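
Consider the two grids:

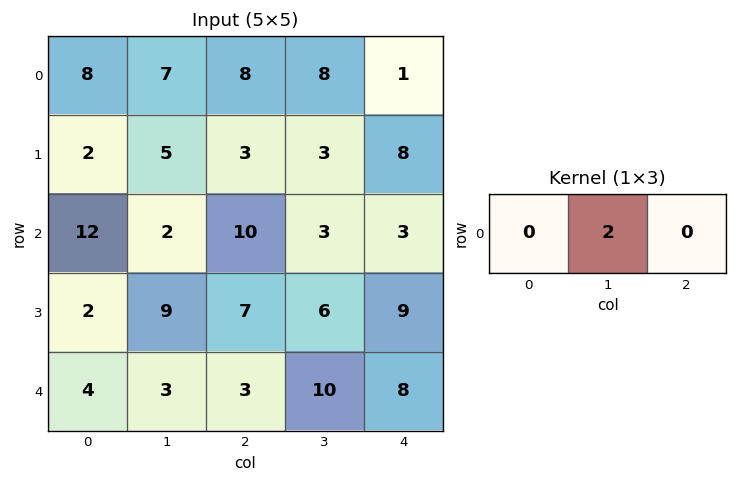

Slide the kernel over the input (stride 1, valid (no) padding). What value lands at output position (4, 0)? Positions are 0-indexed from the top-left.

6

The receptive field on the input at this output position is [4 3 3]. Elementwise product with the kernel and sum: 3·2.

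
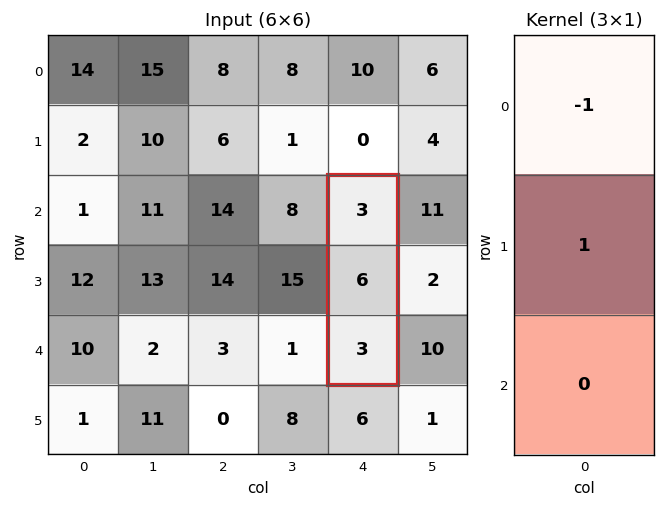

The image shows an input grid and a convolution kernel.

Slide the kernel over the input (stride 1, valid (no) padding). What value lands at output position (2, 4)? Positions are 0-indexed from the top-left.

3

The receptive field on the input at this output position is [3 / 6 / 3]. Elementwise product with the kernel and sum: 3·-1 + 6·1.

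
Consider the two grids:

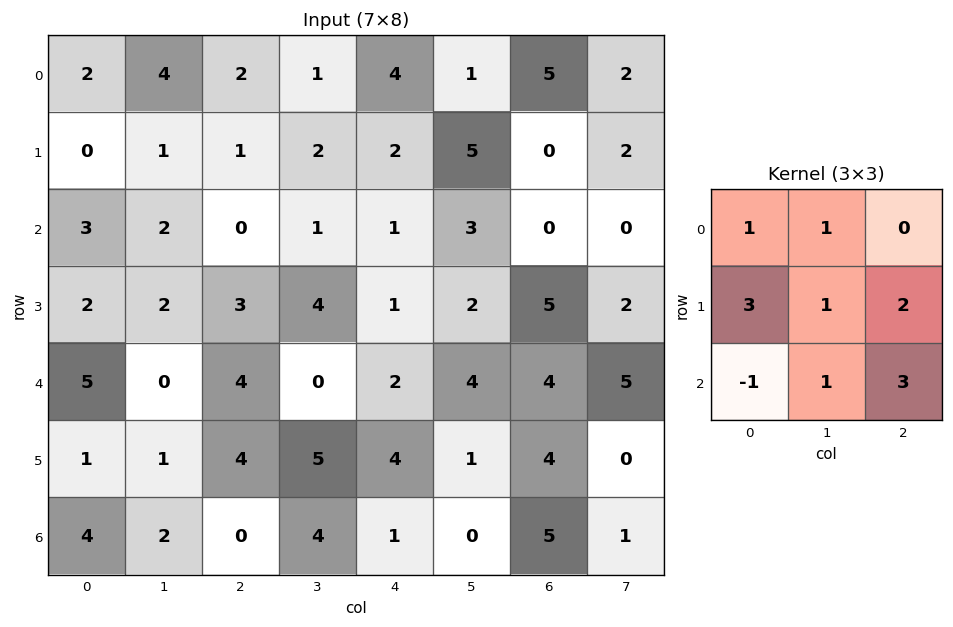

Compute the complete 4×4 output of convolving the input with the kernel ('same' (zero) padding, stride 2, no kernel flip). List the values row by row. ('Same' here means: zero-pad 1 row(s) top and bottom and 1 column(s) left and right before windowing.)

13 22 24 13
15 23 17 23
11 27 17 36
9 19 22 12

Output[0,0]: The receptive field on the zero-padded input at this output position is [0 0 0 / 0 2 4 / 0 0 1]. Elementwise product with the kernel and sum: 0·1 + 0·1 + 0·3 + 2·1 + 4·2 + 0·-1 + 0·1 + 1·3.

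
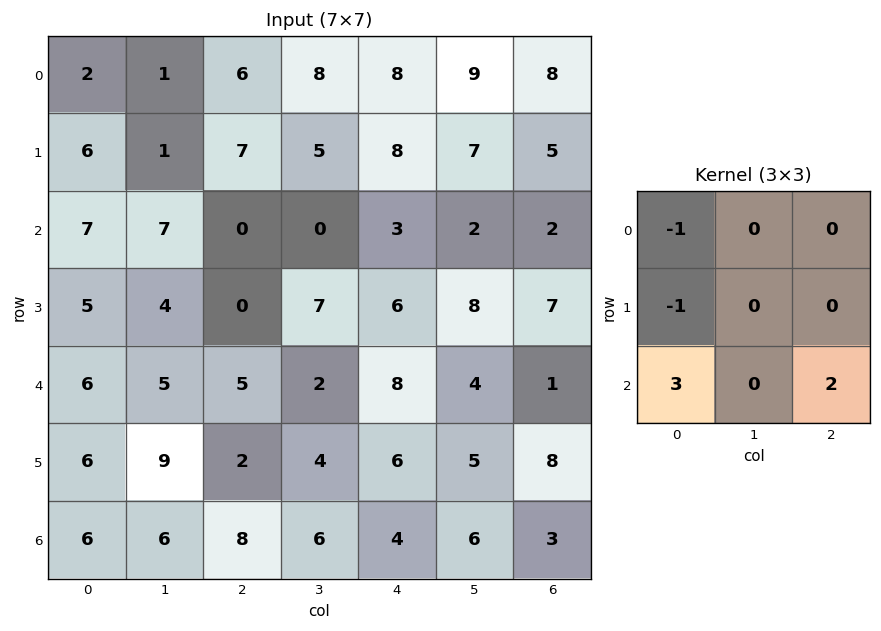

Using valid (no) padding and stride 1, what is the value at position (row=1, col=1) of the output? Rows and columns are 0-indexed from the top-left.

18

The receptive field on the input at this output position is [1 7 5 / 7 0 0 / 4 0 7]. Elementwise product with the kernel and sum: 1·-1 + 7·-1 + 4·3 + 7·2.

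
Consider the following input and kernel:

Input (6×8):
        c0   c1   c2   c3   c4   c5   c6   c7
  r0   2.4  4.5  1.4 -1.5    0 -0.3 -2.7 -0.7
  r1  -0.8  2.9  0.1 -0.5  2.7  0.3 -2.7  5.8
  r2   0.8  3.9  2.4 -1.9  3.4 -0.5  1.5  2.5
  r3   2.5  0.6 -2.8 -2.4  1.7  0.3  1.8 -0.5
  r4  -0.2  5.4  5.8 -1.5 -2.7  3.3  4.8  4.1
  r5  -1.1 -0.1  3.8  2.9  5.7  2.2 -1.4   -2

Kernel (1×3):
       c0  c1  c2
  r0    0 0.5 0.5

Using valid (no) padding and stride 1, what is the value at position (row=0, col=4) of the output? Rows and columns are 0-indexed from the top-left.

-1.5

The receptive field on the input at this output position is [0 -0.3 -2.7]. Elementwise product with the kernel and sum: -0.3·0.5 + -2.7·0.5.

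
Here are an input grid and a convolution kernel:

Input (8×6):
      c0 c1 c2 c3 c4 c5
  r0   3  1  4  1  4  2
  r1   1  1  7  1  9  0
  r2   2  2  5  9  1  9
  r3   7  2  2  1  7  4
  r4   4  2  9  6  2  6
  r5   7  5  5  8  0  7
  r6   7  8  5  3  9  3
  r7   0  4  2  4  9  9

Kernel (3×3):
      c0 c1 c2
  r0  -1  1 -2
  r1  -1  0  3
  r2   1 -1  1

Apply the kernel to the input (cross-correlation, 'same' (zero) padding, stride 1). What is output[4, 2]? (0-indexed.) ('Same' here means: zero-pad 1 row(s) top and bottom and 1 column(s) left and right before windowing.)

22

The receptive field on the zero-padded input at this output position is [2 2 1 / 2 9 6 / 5 5 8]. Elementwise product with the kernel and sum: 2·-1 + 2·1 + 1·-2 + 2·-1 + 6·3 + 5·1 + 5·-1 + 8·1.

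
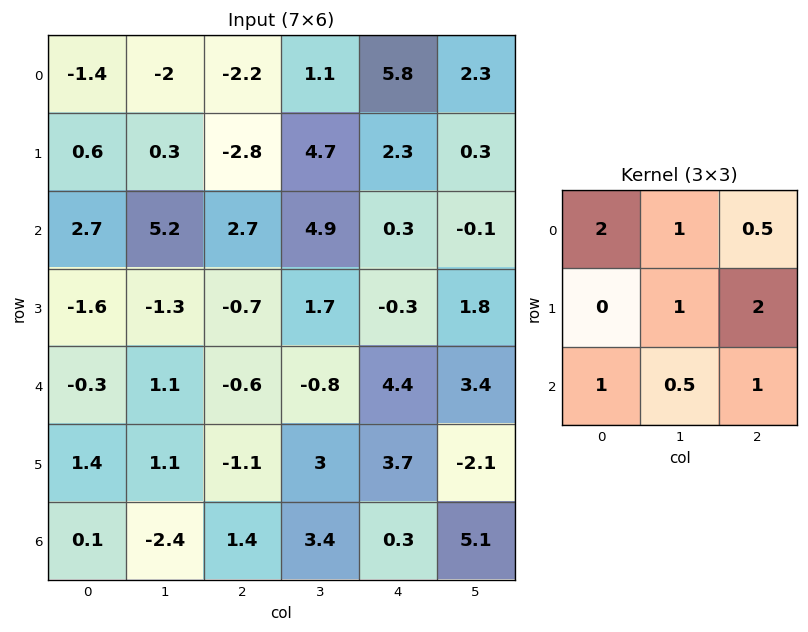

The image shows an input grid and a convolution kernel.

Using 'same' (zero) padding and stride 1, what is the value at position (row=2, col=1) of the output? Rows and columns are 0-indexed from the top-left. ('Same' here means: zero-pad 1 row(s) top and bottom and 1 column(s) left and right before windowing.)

7.75

The receptive field on the zero-padded input at this output position is [0.6 0.3 -2.8 / 2.7 5.2 2.7 / -1.6 -1.3 -0.7]. Elementwise product with the kernel and sum: 0.6·2 + 0.3·1 + -2.8·0.5 + 5.2·1 + 2.7·2 + -1.6·1 + -1.3·0.5 + -0.7·1.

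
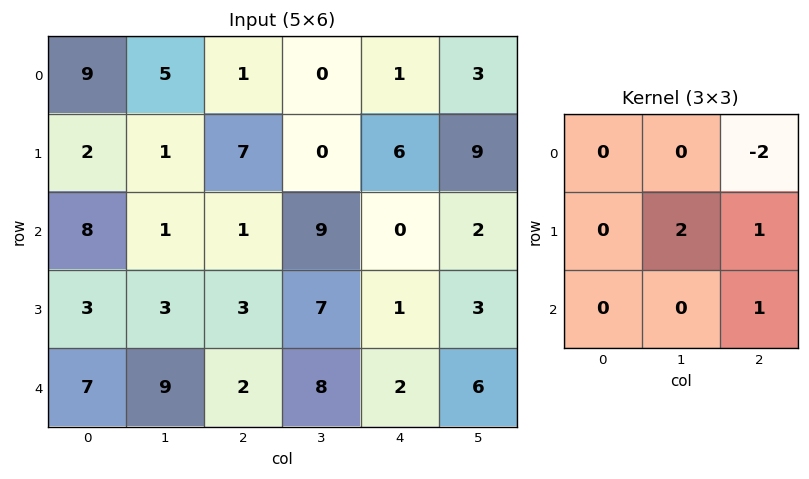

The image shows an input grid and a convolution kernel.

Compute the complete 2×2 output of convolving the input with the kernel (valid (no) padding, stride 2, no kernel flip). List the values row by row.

Output[0,0]: The receptive field on the input at this output position is [9 5 1 / 2 1 7 / 8 1 1]. Elementwise product with the kernel and sum: 1·-2 + 1·2 + 7·1 + 1·1.

8 4
9 17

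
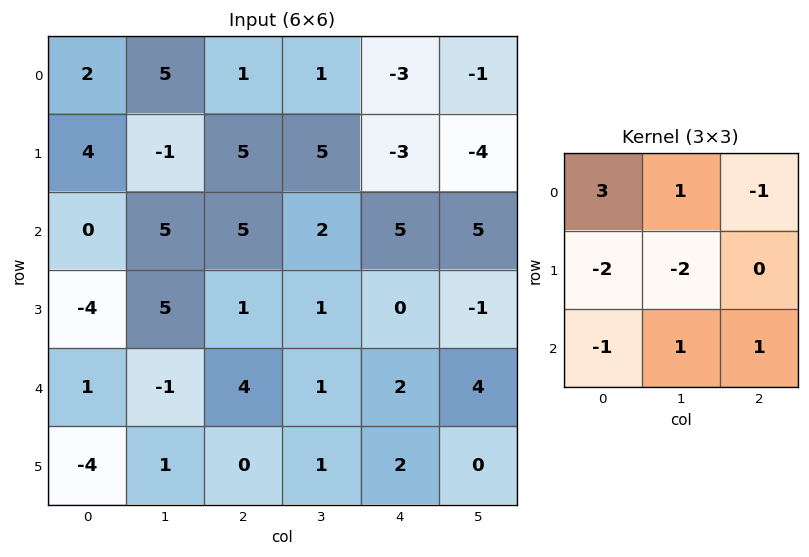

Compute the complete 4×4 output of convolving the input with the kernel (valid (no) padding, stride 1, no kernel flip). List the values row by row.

14 9 -11 5
6 -26 9 0
0 12 7 9
-3 9 -3 -1

Output[0,0]: The receptive field on the input at this output position is [2 5 1 / 4 -1 5 / 0 5 5]. Elementwise product with the kernel and sum: 2·3 + 5·1 + 1·-1 + 4·-2 + -1·-2 + 0·-1 + 5·1 + 5·1.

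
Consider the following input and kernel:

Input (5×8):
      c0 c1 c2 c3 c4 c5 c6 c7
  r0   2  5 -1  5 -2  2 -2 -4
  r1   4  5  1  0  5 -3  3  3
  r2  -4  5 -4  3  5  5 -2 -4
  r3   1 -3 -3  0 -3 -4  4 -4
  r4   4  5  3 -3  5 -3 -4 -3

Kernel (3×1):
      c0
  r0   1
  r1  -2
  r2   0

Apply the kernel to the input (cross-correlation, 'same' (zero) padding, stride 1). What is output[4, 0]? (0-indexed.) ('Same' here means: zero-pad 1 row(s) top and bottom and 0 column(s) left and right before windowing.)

The receptive field on the zero-padded input at this output position is [1 / 4 / 0]. Elementwise product with the kernel and sum: 1·1 + 4·-2.

-7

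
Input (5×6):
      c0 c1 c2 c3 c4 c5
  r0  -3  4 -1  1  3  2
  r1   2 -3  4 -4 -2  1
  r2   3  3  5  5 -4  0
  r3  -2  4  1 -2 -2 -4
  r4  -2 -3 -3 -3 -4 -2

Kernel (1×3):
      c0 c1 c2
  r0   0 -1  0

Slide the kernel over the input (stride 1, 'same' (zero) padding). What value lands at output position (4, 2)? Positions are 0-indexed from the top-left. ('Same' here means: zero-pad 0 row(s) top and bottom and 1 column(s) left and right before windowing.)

3

The receptive field on the zero-padded input at this output position is [-3 -3 -3]. Elementwise product with the kernel and sum: -3·-1.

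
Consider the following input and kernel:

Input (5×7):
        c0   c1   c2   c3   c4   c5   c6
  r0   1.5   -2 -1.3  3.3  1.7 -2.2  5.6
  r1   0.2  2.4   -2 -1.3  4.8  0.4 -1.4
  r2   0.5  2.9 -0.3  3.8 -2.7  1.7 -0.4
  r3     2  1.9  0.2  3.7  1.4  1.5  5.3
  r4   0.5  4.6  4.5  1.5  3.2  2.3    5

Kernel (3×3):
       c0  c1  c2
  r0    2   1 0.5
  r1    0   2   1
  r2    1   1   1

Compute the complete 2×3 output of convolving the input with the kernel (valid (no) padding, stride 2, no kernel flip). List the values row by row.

Output[0,0]: The receptive field on the input at this output position is [1.5 -2 -1.3 / 0.2 2.4 -2 / 0.5 2.9 -0.3]. Elementwise product with the kernel and sum: 1.5·2 + -2·1 + -1.3·0.5 + 2.4·2 + -2·1 + 0.5·1 + 2.9·1 + -0.3·1.

6.25 4.55 2
17.35 19.85 14.9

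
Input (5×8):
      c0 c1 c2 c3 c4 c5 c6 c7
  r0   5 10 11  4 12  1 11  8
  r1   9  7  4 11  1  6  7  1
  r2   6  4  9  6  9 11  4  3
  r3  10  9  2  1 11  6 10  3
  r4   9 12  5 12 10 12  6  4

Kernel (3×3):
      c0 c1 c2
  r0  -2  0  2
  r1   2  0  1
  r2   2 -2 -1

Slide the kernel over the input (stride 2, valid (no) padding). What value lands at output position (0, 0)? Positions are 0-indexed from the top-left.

29

The receptive field on the input at this output position is [5 10 11 / 9 7 4 / 6 4 9]. Elementwise product with the kernel and sum: 5·-2 + 11·2 + 9·2 + 4·1 + 6·2 + 4·-2 + 9·-1.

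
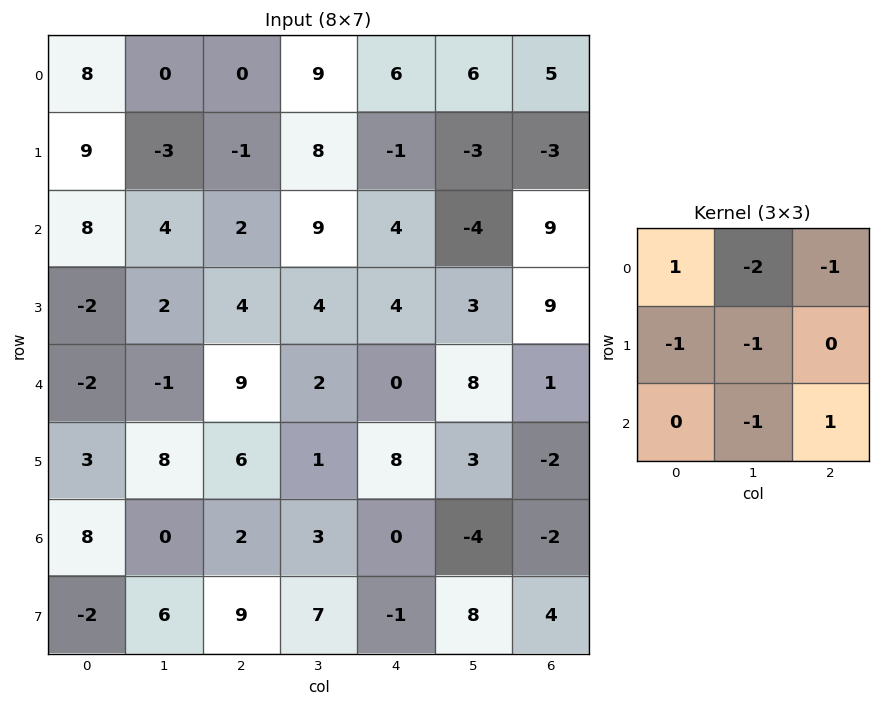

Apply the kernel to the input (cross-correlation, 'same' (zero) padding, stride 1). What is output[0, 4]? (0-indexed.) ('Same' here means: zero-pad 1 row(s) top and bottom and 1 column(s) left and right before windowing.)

-17

The receptive field on the zero-padded input at this output position is [0 0 0 / 9 6 6 / 8 -1 -3]. Elementwise product with the kernel and sum: 0·1 + 0·-2 + 0·-1 + 9·-1 + 6·-1 + -1·-1 + -3·1.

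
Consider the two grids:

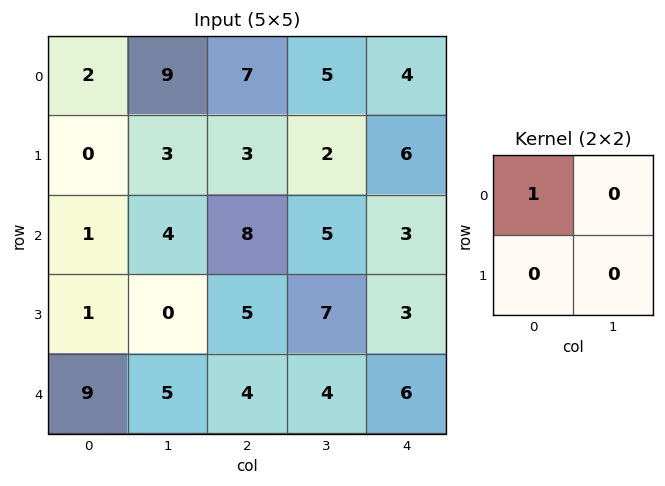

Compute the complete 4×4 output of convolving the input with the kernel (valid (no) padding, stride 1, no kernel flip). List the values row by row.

2 9 7 5
0 3 3 2
1 4 8 5
1 0 5 7

Output[0,0]: The receptive field on the input at this output position is [2 9 / 0 3]. Elementwise product with the kernel and sum: 2·1.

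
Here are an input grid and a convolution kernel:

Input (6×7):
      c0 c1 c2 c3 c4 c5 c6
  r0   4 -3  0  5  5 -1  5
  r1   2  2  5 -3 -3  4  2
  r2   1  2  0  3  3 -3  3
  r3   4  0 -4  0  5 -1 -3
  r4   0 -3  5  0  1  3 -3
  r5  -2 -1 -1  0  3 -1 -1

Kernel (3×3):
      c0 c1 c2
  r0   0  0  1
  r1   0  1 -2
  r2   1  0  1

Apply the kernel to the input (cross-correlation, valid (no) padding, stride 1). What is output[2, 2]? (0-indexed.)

The receptive field on the input at this output position is [0 3 3 / -4 0 5 / 5 0 1]. Elementwise product with the kernel and sum: 3·1 + 0·1 + 5·-2 + 5·1 + 1·1.

-1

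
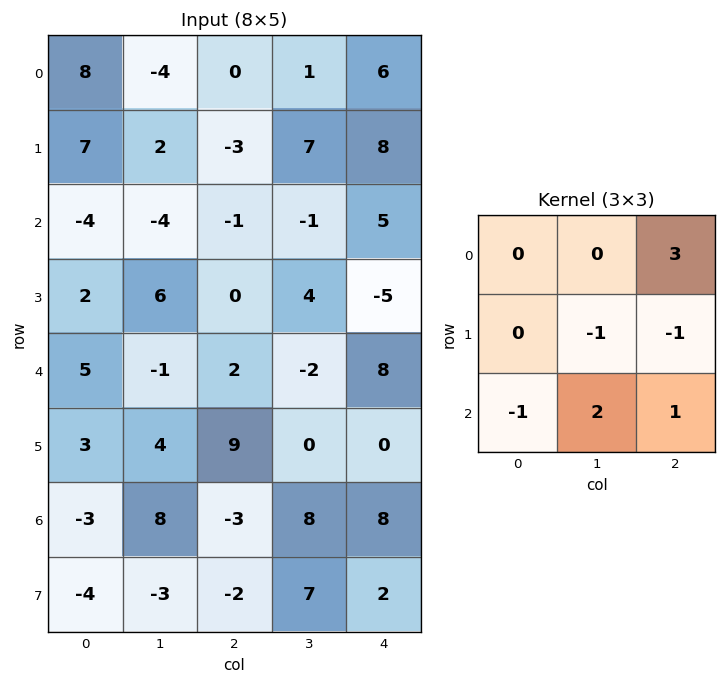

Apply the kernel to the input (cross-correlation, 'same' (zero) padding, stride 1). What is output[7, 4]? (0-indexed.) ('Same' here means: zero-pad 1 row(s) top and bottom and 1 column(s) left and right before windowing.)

-2

The receptive field on the zero-padded input at this output position is [8 8 0 / 7 2 0 / 0 0 0]. Elementwise product with the kernel and sum: 0·3 + 2·-1 + 0·-1 + 0·-1 + 0·2 + 0·1.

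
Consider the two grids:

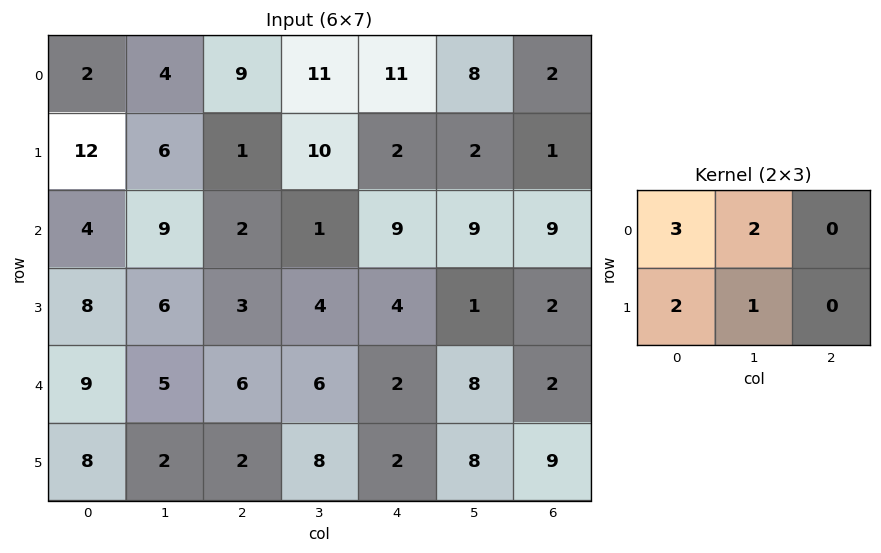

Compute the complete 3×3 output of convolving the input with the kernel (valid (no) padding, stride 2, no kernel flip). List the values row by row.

44 61 55
52 18 54
55 42 34

Output[0,0]: The receptive field on the input at this output position is [2 4 9 / 12 6 1]. Elementwise product with the kernel and sum: 2·3 + 4·2 + 12·2 + 6·1.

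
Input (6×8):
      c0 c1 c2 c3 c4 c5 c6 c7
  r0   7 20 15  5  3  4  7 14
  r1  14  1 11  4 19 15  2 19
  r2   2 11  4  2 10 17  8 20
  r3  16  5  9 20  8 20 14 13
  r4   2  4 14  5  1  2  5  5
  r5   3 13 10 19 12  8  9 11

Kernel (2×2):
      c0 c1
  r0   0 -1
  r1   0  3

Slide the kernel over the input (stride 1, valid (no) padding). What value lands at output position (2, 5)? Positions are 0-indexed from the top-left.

The receptive field on the input at this output position is [17 8 / 20 14]. Elementwise product with the kernel and sum: 8·-1 + 14·3.

34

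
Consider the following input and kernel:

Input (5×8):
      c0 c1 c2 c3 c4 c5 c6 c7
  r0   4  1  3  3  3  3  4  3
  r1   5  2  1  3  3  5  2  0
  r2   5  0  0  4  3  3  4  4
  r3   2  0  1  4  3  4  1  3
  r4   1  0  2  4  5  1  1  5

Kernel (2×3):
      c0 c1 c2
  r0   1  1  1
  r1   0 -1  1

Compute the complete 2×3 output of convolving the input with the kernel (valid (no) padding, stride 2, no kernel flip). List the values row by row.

7 9 7
6 6 7

Output[0,0]: The receptive field on the input at this output position is [4 1 3 / 5 2 1]. Elementwise product with the kernel and sum: 4·1 + 1·1 + 3·1 + 2·-1 + 1·1.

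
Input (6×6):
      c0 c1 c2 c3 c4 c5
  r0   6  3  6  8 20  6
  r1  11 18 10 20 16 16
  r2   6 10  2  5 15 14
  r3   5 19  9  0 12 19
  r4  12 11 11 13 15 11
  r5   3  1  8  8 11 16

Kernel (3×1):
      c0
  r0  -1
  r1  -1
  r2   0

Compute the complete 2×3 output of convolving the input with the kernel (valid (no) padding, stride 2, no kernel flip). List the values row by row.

-17 -16 -36
-11 -11 -27

Output[0,0]: The receptive field on the input at this output position is [6 / 11 / 6]. Elementwise product with the kernel and sum: 6·-1 + 11·-1.
Output[0,1]: The receptive field on the input at this output position is [6 / 10 / 2]. Elementwise product with the kernel and sum: 6·-1 + 10·-1.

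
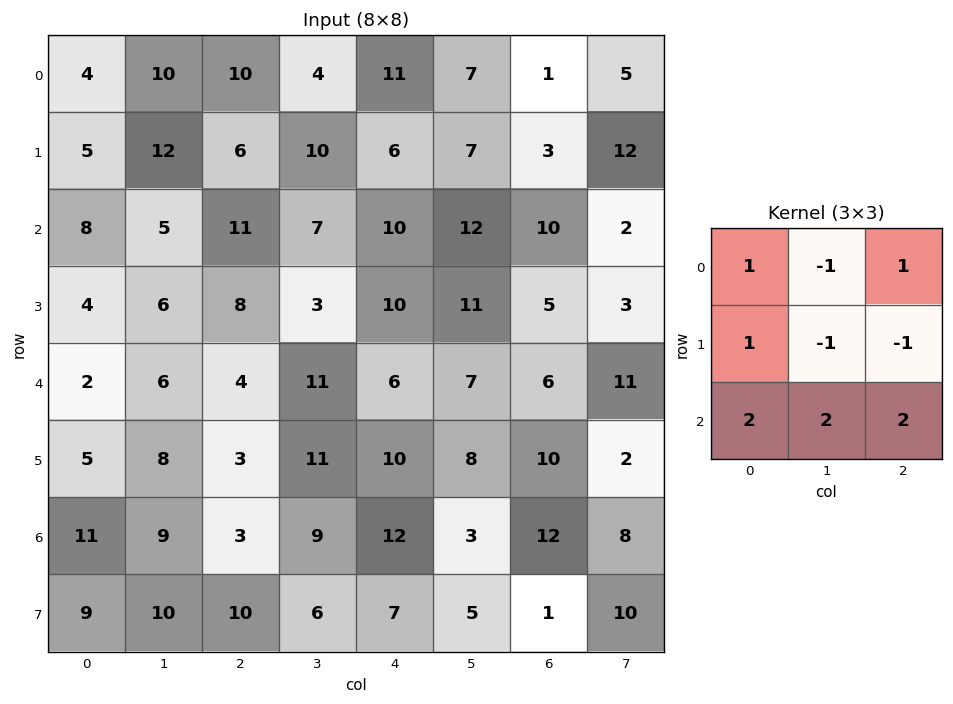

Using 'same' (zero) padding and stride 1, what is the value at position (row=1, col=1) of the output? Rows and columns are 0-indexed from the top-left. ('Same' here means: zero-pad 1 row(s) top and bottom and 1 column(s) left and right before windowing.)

39

The receptive field on the zero-padded input at this output position is [4 10 10 / 5 12 6 / 8 5 11]. Elementwise product with the kernel and sum: 4·1 + 10·-1 + 10·1 + 5·1 + 12·-1 + 6·-1 + 8·2 + 5·2 + 11·2.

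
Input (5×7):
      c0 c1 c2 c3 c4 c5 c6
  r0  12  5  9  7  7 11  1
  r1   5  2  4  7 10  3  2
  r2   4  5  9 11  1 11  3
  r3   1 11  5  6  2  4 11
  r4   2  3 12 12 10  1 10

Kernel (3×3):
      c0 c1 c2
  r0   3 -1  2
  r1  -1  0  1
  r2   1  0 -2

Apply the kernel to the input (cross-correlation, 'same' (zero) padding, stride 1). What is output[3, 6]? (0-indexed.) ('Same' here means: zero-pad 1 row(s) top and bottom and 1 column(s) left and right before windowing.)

27

The receptive field on the zero-padded input at this output position is [11 3 0 / 4 11 0 / 1 10 0]. Elementwise product with the kernel and sum: 11·3 + 3·-1 + 0·2 + 4·-1 + 0·1 + 1·1 + 0·-2.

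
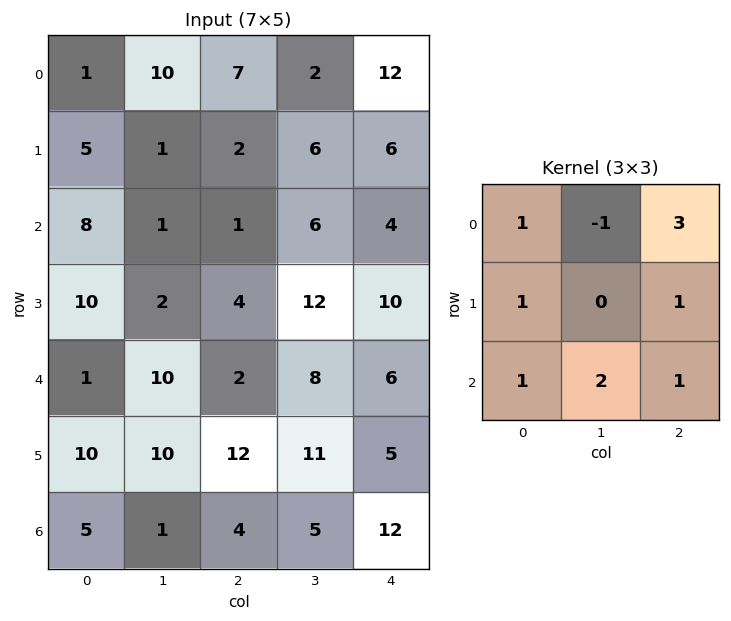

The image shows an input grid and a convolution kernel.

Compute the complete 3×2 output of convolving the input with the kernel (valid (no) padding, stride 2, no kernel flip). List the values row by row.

Output[0,0]: The receptive field on the input at this output position is [1 10 7 / 5 1 2 / 8 1 1]. Elementwise product with the kernel and sum: 1·1 + 10·-1 + 7·3 + 5·1 + 2·1 + 8·1 + 1·2 + 1·1.

30 66
47 45
30 55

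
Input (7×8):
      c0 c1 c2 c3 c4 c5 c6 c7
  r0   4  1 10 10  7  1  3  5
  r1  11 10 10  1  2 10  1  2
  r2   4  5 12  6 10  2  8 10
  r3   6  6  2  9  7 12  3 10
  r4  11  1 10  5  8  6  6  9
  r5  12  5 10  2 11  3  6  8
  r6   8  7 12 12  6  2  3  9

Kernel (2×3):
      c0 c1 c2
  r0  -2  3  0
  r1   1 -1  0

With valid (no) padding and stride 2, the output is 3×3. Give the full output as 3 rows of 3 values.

Output[0,0]: The receptive field on the input at this output position is [4 1 10 / 11 10 10]. Elementwise product with the kernel and sum: 4·-2 + 1·3 + 11·1 + 10·-1.
Output[0,1]: The receptive field on the input at this output position is [10 10 7 / 10 1 2]. Elementwise product with the kernel and sum: 10·-2 + 10·3 + 10·1 + 1·-1.

-4 19 -19
7 -13 -19
-12 3 10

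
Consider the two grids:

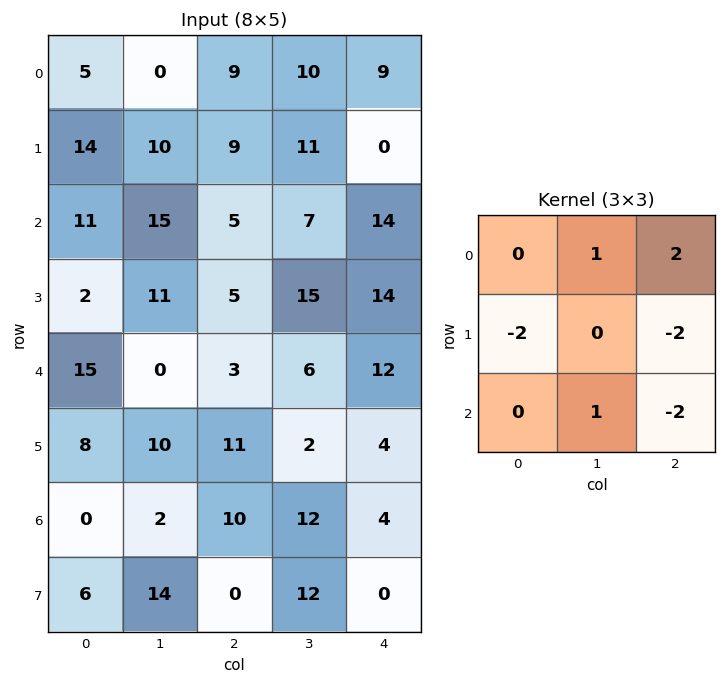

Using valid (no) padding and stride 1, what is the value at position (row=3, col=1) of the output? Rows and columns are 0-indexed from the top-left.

30

The receptive field on the input at this output position is [11 5 15 / 0 3 6 / 10 11 2]. Elementwise product with the kernel and sum: 5·1 + 15·2 + 0·-2 + 6·-2 + 11·1 + 2·-2.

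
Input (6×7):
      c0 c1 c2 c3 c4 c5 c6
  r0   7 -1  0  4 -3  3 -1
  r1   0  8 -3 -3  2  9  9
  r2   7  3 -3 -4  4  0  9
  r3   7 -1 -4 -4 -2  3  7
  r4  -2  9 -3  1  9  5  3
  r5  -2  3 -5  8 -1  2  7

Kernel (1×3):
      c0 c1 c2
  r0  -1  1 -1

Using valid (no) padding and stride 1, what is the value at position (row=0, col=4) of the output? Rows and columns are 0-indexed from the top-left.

The receptive field on the input at this output position is [-3 3 -1]. Elementwise product with the kernel and sum: -3·-1 + 3·1 + -1·-1.

7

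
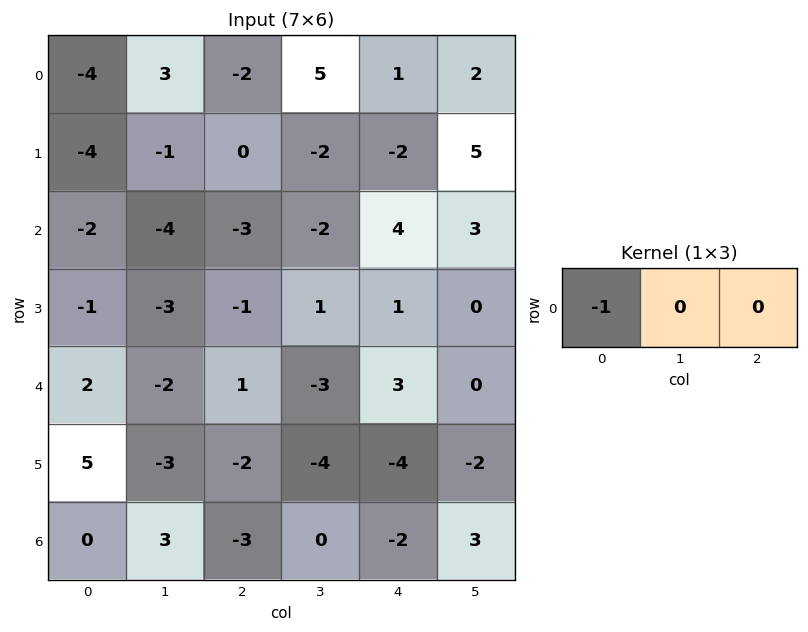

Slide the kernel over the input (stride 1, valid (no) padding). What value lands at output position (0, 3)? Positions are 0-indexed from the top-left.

The receptive field on the input at this output position is [5 1 2]. Elementwise product with the kernel and sum: 5·-1.

-5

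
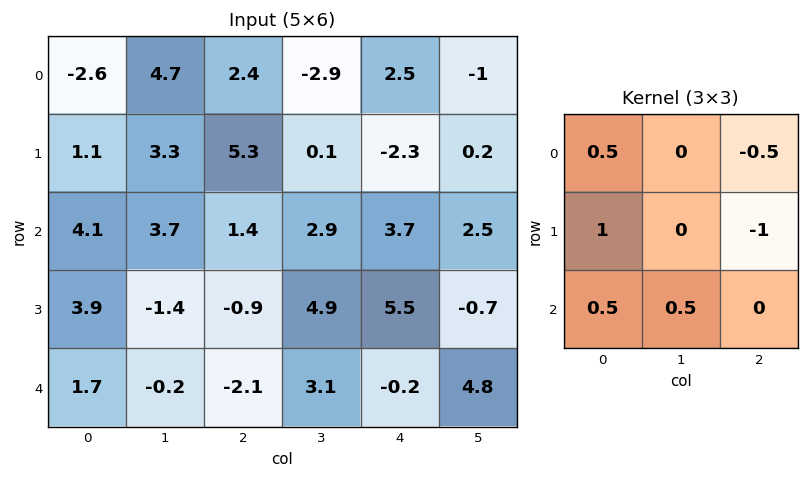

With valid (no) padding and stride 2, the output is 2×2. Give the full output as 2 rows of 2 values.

Output[0,0]: The receptive field on the input at this output position is [-2.6 4.7 2.4 / 1.1 3.3 5.3 / 4.1 3.7 1.4]. Elementwise product with the kernel and sum: -2.6·0.5 + 2.4·-0.5 + 1.1·1 + 5.3·-1 + 4.1·0.5 + 3.7·0.5.

-2.8 9.7
6.9 -7.05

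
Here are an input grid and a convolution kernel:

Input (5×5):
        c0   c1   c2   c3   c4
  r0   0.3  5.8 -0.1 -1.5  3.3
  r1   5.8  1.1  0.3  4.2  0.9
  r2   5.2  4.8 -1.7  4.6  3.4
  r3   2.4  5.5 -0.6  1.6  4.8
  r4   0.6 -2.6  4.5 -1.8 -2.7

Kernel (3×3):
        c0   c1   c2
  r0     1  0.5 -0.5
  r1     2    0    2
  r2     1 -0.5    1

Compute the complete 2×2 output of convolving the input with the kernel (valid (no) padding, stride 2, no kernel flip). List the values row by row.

16.55 -0.7
18.45 10

Output[0,0]: The receptive field on the input at this output position is [0.3 5.8 -0.1 / 5.8 1.1 0.3 / 5.2 4.8 -1.7]. Elementwise product with the kernel and sum: 0.3·1 + 5.8·0.5 + -0.1·-0.5 + 5.8·2 + 0.3·2 + 5.2·1 + 4.8·-0.5 + -1.7·1.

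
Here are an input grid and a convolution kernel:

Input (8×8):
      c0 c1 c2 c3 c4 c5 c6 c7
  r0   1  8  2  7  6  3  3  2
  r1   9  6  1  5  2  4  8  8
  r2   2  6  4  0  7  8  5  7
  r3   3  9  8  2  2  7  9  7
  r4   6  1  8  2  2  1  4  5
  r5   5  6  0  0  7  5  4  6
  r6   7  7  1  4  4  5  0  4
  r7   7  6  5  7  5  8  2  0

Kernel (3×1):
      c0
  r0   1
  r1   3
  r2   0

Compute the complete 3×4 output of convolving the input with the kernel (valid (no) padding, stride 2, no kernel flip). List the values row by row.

28 5 12 27
11 28 13 32
21 8 23 16

Output[0,0]: The receptive field on the input at this output position is [1 / 9 / 2]. Elementwise product with the kernel and sum: 1·1 + 9·3.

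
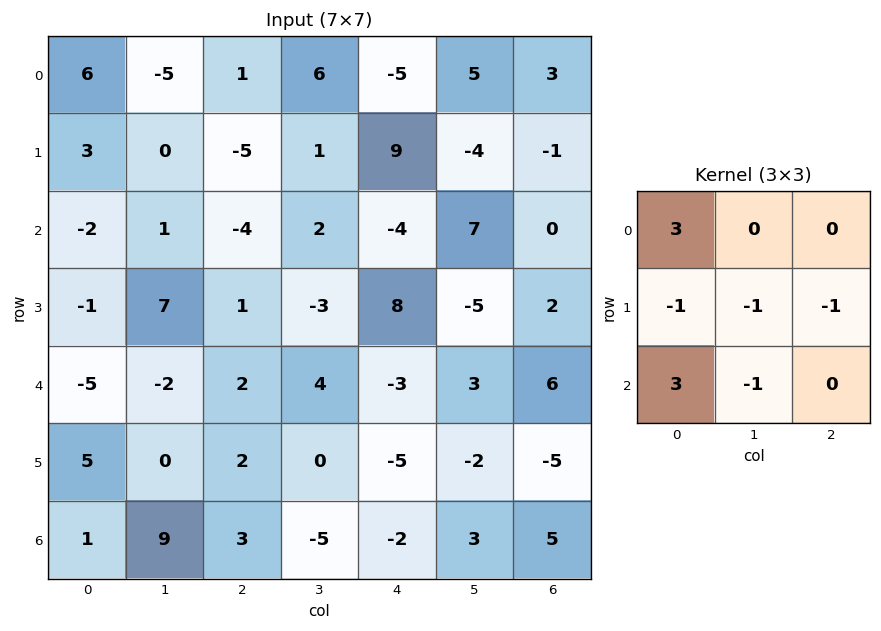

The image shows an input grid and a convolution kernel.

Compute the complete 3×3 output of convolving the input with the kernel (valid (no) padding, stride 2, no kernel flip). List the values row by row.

13 -16 -38
-26 -16 -29
-28 23 -6

Output[0,0]: The receptive field on the input at this output position is [6 -5 1 / 3 0 -5 / -2 1 -4]. Elementwise product with the kernel and sum: 6·3 + 3·-1 + 0·-1 + -5·-1 + -2·3 + 1·-1.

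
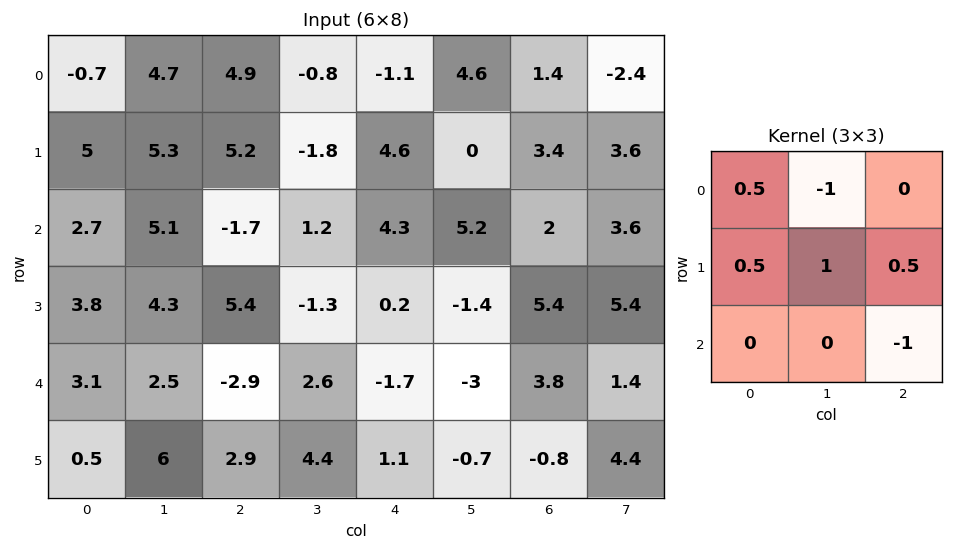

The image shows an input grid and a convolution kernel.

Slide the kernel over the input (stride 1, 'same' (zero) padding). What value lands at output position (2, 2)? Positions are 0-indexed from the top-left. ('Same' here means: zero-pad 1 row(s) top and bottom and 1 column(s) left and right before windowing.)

The receptive field on the zero-padded input at this output position is [5.3 5.2 -1.8 / 5.1 -1.7 1.2 / 4.3 5.4 -1.3]. Elementwise product with the kernel and sum: 5.3·0.5 + 5.2·-1 + 5.1·0.5 + -1.7·1 + 1.2·0.5 + -1.3·-1.

0.2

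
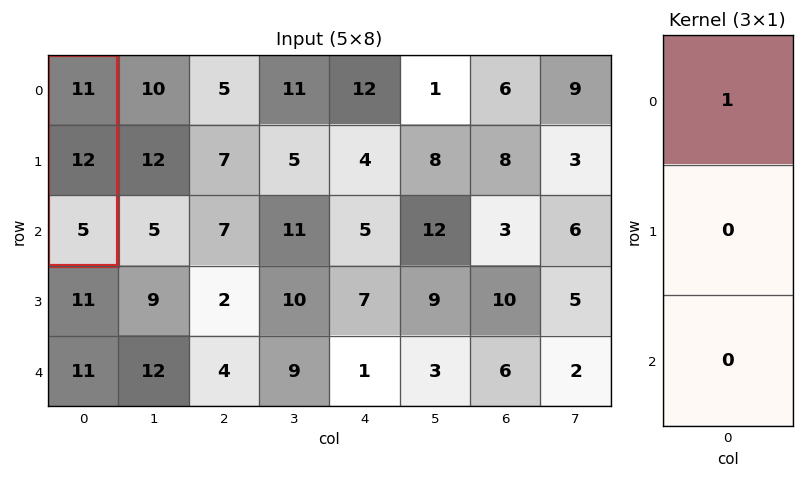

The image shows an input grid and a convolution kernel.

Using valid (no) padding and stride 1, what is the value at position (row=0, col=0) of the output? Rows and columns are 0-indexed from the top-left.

11

The receptive field on the input at this output position is [11 / 12 / 5]. Elementwise product with the kernel and sum: 11·1.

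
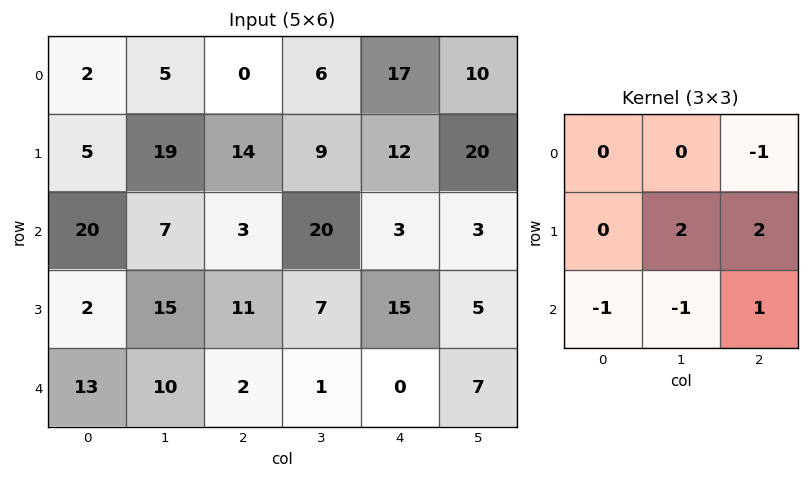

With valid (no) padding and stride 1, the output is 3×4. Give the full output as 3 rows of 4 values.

Output[0,0]: The receptive field on the input at this output position is [2 5 0 / 5 19 14 / 20 7 3]. Elementwise product with the kernel and sum: 0·-1 + 19·2 + 14·2 + 20·-1 + 7·-1 + 3·1.
Output[0,1]: The receptive field on the input at this output position is [5 0 6 / 19 14 9 / 7 3 20]. Elementwise product with the kernel and sum: 6·-1 + 14·2 + 9·2 + 7·-1 + 3·-1 + 20·1.

42 50 5 34
0 18 31 -25
28 5 38 43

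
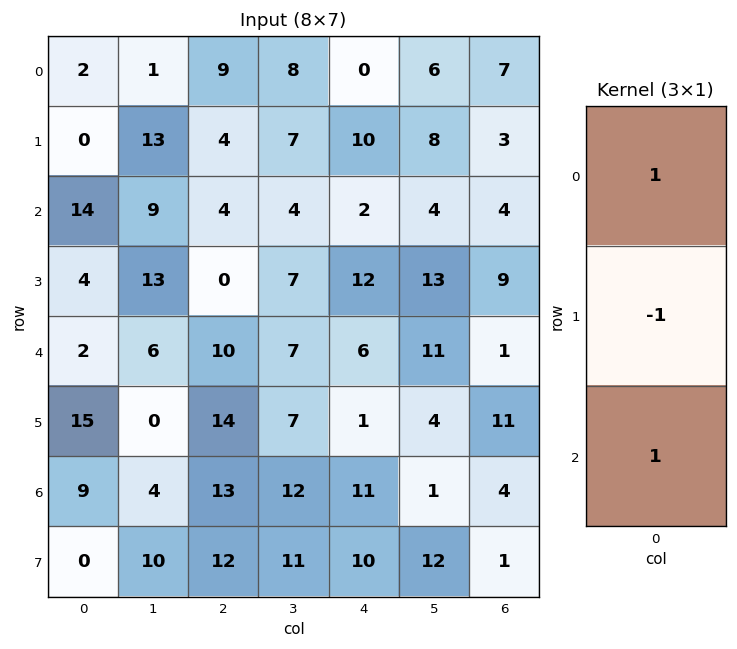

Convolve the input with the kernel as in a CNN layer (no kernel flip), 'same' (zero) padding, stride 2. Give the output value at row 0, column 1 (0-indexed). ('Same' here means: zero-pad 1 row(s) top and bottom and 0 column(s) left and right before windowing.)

-5

The receptive field on the zero-padded input at this output position is [0 / 9 / 4]. Elementwise product with the kernel and sum: 0·1 + 9·-1 + 4·1.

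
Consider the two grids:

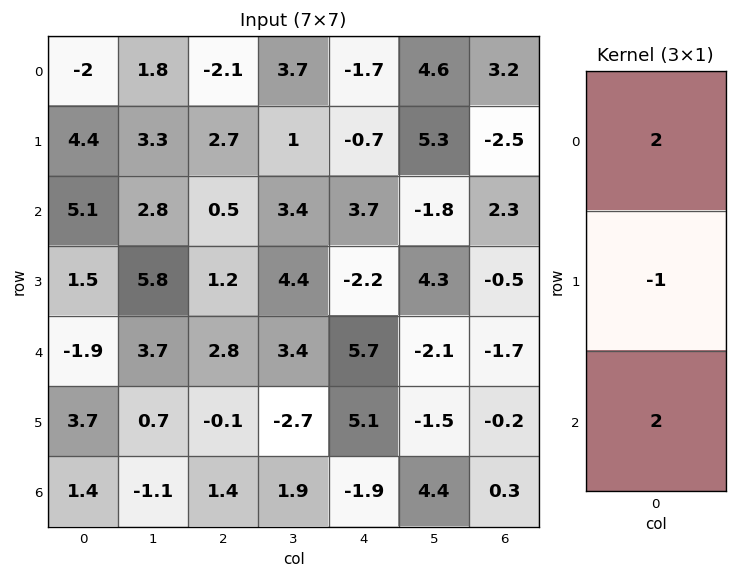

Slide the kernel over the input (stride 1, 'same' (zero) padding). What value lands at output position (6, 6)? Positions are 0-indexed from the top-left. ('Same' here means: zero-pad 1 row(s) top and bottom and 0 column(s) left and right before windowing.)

The receptive field on the zero-padded input at this output position is [-0.2 / 0.3 / 0]. Elementwise product with the kernel and sum: -0.2·2 + 0.3·-1 + 0·2.

-0.7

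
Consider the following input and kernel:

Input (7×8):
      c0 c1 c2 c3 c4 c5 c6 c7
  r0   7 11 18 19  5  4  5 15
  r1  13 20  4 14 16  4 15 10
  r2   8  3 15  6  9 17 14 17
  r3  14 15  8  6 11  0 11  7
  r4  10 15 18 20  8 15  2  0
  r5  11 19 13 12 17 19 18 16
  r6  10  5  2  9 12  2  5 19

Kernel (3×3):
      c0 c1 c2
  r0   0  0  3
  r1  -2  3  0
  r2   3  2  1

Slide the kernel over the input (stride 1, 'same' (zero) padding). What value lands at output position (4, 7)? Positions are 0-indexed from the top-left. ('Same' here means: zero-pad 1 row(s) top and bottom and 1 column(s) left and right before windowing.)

The receptive field on the zero-padded input at this output position is [11 7 0 / 2 0 0 / 18 16 0]. Elementwise product with the kernel and sum: 0·3 + 2·-2 + 0·3 + 18·3 + 16·2 + 0·1.

82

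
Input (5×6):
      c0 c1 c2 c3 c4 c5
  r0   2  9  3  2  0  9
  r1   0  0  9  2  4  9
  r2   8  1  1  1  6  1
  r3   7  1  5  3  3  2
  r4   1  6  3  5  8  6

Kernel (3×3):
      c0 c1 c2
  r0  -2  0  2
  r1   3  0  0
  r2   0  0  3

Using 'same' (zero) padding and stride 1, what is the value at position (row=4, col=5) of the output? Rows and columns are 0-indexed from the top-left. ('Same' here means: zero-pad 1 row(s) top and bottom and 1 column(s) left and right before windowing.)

18

The receptive field on the zero-padded input at this output position is [3 2 0 / 8 6 0 / 0 0 0]. Elementwise product with the kernel and sum: 3·-2 + 0·2 + 8·3 + 0·3.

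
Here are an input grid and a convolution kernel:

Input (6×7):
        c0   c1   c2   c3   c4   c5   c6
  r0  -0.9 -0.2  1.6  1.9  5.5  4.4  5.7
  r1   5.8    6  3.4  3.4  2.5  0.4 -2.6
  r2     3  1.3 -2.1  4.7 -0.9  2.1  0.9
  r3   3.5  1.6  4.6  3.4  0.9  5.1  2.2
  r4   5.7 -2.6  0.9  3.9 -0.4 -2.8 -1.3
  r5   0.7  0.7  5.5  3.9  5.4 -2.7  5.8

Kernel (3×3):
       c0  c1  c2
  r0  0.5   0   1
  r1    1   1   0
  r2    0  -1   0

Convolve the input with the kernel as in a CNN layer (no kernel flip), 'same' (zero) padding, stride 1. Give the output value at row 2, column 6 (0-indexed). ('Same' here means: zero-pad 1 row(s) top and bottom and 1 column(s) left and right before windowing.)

1

The receptive field on the zero-padded input at this output position is [0.4 -2.6 0 / 2.1 0.9 0 / 5.1 2.2 0]. Elementwise product with the kernel and sum: 0.4·0.5 + 0·1 + 2.1·1 + 0.9·1 + 2.2·-1.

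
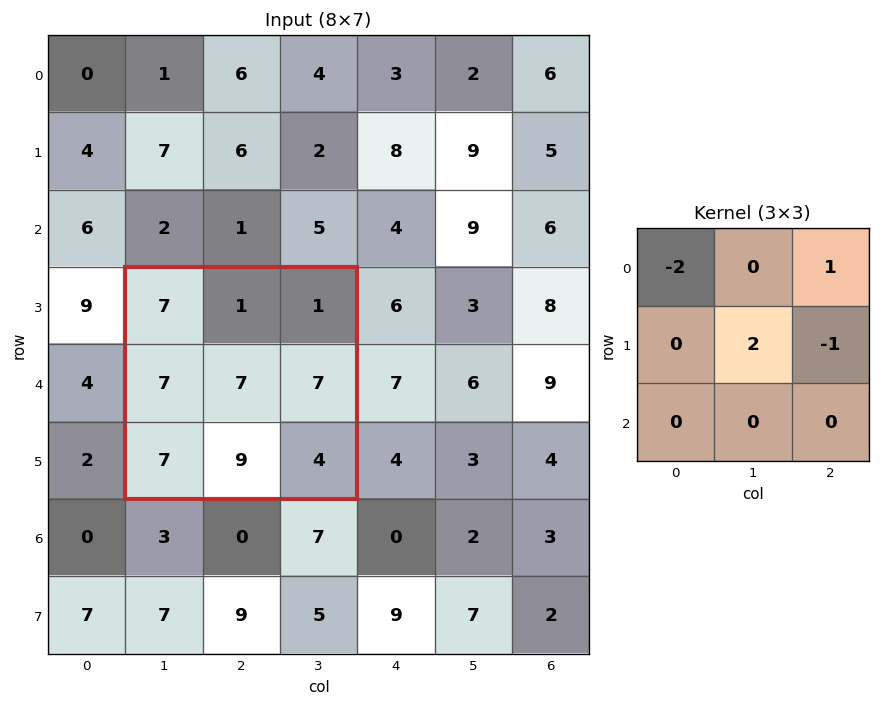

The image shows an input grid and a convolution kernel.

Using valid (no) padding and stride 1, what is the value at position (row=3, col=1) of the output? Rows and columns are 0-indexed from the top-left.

-6

The receptive field on the input at this output position is [7 1 1 / 7 7 7 / 7 9 4]. Elementwise product with the kernel and sum: 7·-2 + 1·1 + 7·2 + 7·-1.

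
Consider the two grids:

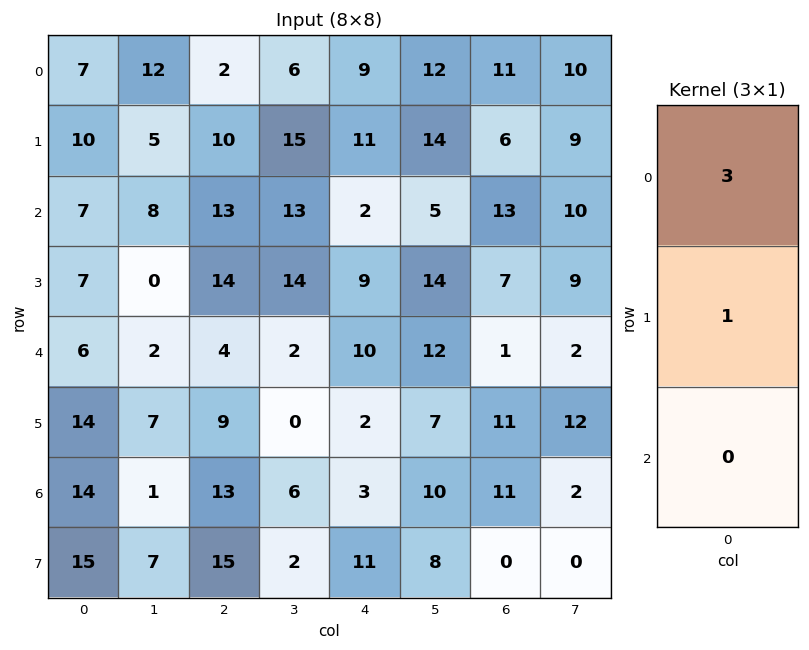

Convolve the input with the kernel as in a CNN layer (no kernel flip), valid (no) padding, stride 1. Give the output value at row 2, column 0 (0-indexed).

The receptive field on the input at this output position is [7 / 7 / 6]. Elementwise product with the kernel and sum: 7·3 + 7·1.

28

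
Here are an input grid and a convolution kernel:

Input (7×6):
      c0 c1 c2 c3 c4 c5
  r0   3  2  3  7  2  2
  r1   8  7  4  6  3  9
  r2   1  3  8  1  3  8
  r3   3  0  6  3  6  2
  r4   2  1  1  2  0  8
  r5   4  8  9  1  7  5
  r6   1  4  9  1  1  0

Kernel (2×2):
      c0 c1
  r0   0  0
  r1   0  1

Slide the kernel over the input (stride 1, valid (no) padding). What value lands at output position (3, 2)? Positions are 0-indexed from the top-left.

The receptive field on the input at this output position is [6 3 / 1 2]. Elementwise product with the kernel and sum: 2·1.

2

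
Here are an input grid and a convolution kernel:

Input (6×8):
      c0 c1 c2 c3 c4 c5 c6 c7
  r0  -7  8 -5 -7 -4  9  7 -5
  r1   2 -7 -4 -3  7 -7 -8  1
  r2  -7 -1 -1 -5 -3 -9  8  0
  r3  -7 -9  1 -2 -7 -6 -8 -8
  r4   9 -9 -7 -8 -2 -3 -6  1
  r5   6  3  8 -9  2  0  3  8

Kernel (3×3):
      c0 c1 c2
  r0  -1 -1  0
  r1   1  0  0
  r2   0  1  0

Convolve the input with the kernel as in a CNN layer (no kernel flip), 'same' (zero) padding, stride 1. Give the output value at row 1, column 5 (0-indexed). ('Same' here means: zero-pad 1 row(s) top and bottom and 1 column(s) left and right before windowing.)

The receptive field on the zero-padded input at this output position is [-4 9 7 / 7 -7 -8 / -3 -9 8]. Elementwise product with the kernel and sum: -4·-1 + 9·-1 + 7·1 + -9·1.

-7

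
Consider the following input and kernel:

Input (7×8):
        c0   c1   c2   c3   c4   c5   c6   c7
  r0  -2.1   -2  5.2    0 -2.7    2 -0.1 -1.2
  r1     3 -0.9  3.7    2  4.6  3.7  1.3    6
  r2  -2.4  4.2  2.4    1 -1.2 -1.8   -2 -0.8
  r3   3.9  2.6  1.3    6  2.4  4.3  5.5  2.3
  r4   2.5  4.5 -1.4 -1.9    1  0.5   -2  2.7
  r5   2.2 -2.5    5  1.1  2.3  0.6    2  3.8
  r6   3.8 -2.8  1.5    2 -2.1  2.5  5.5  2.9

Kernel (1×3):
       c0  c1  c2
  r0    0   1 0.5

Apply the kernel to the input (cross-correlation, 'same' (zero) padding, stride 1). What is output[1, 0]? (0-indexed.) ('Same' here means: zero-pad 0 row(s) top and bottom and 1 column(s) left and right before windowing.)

2.55

The receptive field on the zero-padded input at this output position is [0 3 -0.9]. Elementwise product with the kernel and sum: 3·1 + -0.9·0.5.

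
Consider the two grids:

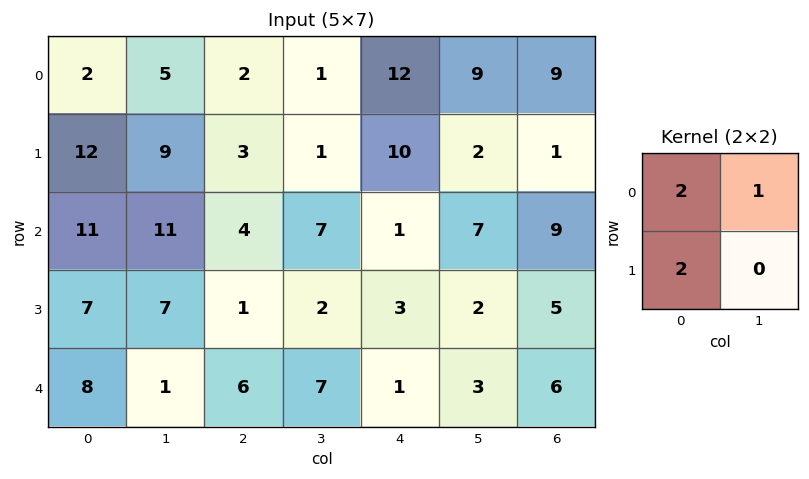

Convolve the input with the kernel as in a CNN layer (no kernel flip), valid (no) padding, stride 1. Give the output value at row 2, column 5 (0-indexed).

27

The receptive field on the input at this output position is [7 9 / 2 5]. Elementwise product with the kernel and sum: 7·2 + 9·1 + 2·2.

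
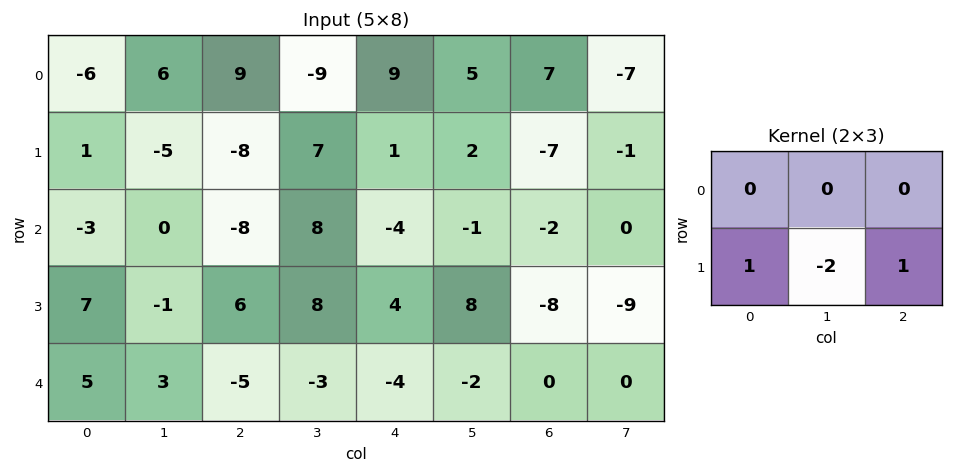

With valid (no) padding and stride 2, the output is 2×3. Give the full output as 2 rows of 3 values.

3 -21 -10
15 -6 -20

Output[0,0]: The receptive field on the input at this output position is [-6 6 9 / 1 -5 -8]. Elementwise product with the kernel and sum: 1·1 + -5·-2 + -8·1.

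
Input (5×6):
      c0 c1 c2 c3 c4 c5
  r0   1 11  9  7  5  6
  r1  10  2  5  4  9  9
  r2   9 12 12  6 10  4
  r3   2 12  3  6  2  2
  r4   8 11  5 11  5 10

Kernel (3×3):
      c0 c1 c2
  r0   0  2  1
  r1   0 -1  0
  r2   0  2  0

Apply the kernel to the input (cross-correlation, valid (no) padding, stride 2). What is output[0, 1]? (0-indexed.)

The receptive field on the input at this output position is [9 7 5 / 5 4 9 / 12 6 10]. Elementwise product with the kernel and sum: 7·2 + 5·1 + 4·-1 + 6·2.

27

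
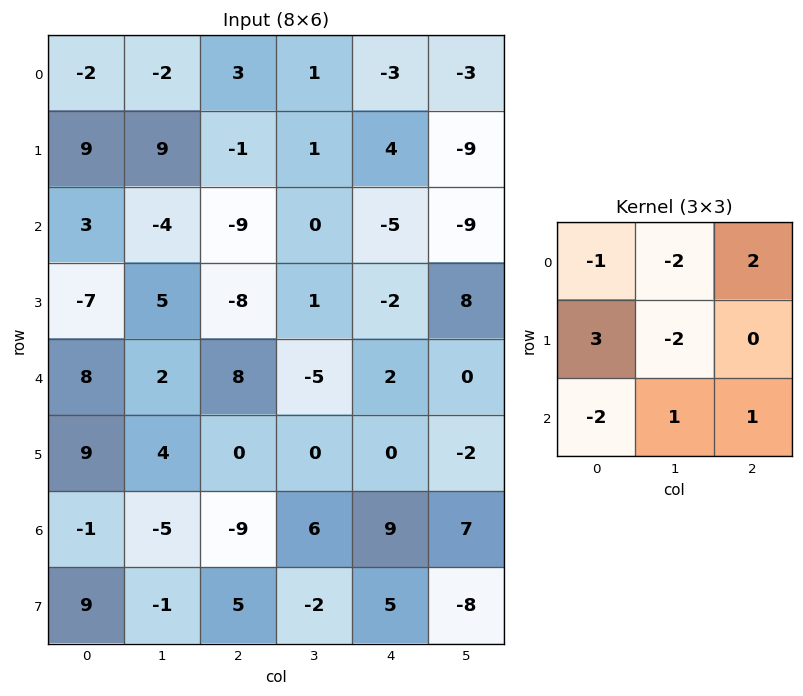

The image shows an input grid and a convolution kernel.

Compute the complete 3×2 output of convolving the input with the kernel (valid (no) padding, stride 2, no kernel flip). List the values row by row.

Output[0,0]: The receptive field on the input at this output position is [-2 -2 3 / 9 9 -1 / 3 -4 -9]. Elementwise product with the kernel and sum: -2·-1 + -2·-2 + 3·2 + 9·3 + 9·-2 + 3·-2 + -4·1 + -9·1.
Output[0,1]: The receptive field on the input at this output position is [3 1 -3 / -1 1 4 / -9 0 -5]. Elementwise product with the kernel and sum: 3·-1 + 1·-2 + -3·2 + -1·3 + 1·-2 + -9·-2 + 0·1 + -5·1.

2 -3
-50 -46
11 39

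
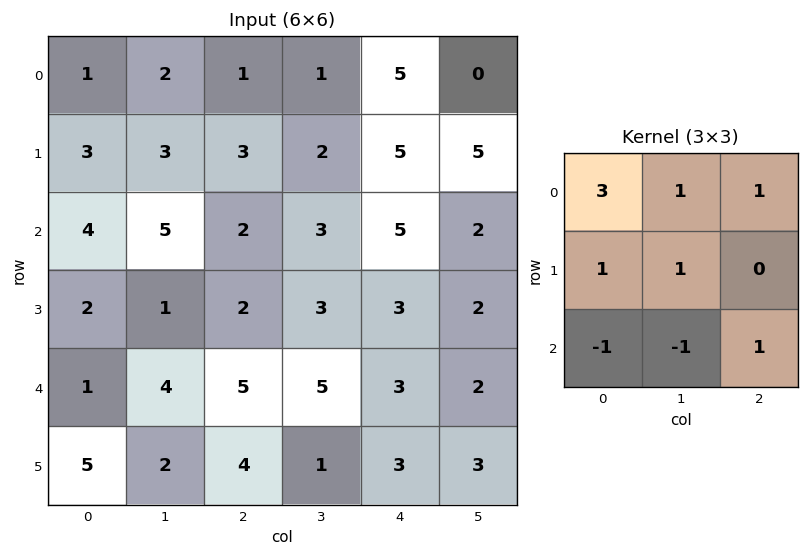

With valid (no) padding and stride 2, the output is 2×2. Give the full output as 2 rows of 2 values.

Output[0,0]: The receptive field on the input at this output position is [1 2 1 / 3 3 3 / 4 5 2]. Elementwise product with the kernel and sum: 1·3 + 2·1 + 1·1 + 3·1 + 3·1 + 4·-1 + 5·-1 + 2·1.
Output[0,1]: The receptive field on the input at this output position is [1 1 5 / 3 2 5 / 2 3 5]. Elementwise product with the kernel and sum: 1·3 + 1·1 + 5·1 + 3·1 + 2·1 + 2·-1 + 3·-1 + 5·1.

5 14
22 12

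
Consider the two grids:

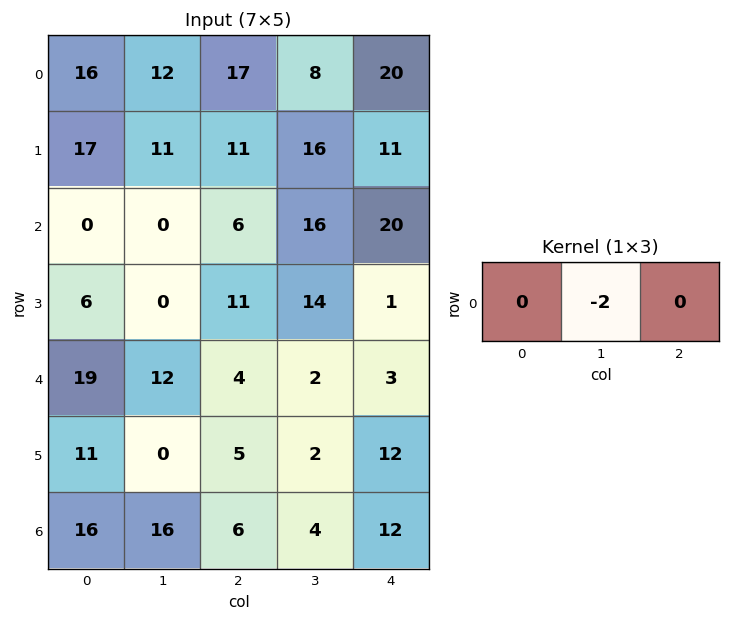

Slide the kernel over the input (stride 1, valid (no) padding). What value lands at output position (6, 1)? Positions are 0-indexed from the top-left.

-12

The receptive field on the input at this output position is [16 6 4]. Elementwise product with the kernel and sum: 6·-2.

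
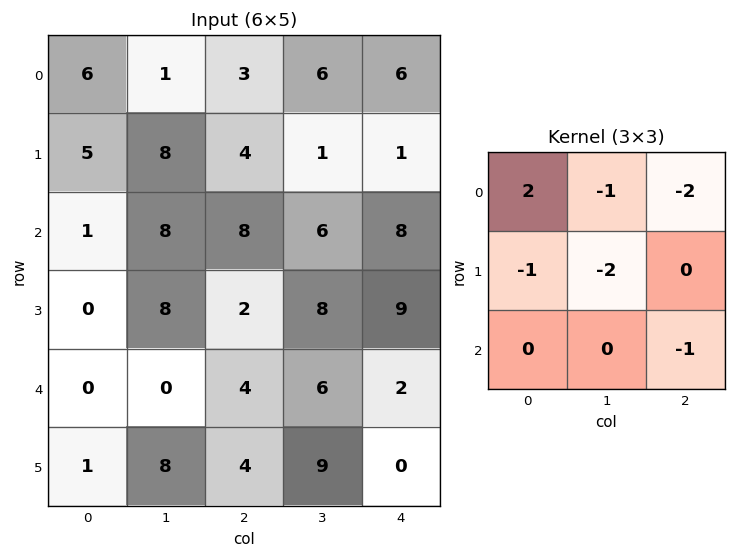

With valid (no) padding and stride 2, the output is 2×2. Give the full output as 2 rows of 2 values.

-24 -26
-42 -26

Output[0,0]: The receptive field on the input at this output position is [6 1 3 / 5 8 4 / 1 8 8]. Elementwise product with the kernel and sum: 6·2 + 1·-1 + 3·-2 + 5·-1 + 8·-2 + 8·-1.
Output[0,1]: The receptive field on the input at this output position is [3 6 6 / 4 1 1 / 8 6 8]. Elementwise product with the kernel and sum: 3·2 + 6·-1 + 6·-2 + 4·-1 + 1·-2 + 8·-1.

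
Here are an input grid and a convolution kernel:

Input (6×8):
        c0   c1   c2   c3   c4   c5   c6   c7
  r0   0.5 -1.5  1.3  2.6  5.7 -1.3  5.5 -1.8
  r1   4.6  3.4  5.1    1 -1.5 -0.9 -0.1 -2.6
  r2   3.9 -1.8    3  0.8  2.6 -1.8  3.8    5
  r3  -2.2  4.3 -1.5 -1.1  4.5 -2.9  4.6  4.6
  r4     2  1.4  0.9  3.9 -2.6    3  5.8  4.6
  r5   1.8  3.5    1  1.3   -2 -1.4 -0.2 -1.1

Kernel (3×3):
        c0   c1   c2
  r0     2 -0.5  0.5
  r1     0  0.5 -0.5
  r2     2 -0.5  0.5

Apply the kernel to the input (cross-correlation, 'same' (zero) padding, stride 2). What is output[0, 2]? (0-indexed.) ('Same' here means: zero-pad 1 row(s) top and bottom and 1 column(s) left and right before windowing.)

5.8

The receptive field on the zero-padded input at this output position is [0 0 0 / 2.6 5.7 -1.3 / 1 -1.5 -0.9]. Elementwise product with the kernel and sum: 0·2 + 0·-0.5 + 0·0.5 + 5.7·0.5 + -1.3·-0.5 + 1·2 + -1.5·-0.5 + -0.9·0.5.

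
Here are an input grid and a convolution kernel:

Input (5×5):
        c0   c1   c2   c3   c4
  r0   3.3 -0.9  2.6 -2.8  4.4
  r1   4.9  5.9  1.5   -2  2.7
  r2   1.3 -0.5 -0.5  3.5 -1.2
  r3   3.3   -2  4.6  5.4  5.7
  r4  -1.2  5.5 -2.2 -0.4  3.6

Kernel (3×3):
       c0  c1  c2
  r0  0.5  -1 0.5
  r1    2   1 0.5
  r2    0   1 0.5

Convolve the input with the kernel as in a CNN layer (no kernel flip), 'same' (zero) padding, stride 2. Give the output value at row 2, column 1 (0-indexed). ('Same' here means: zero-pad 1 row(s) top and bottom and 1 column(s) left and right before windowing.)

5.7

The receptive field on the zero-padded input at this output position is [-2 4.6 5.4 / 5.5 -2.2 -0.4 / 0 0 0]. Elementwise product with the kernel and sum: -2·0.5 + 4.6·-1 + 5.4·0.5 + 5.5·2 + -2.2·1 + -0.4·0.5 + 0·1 + 0·0.5.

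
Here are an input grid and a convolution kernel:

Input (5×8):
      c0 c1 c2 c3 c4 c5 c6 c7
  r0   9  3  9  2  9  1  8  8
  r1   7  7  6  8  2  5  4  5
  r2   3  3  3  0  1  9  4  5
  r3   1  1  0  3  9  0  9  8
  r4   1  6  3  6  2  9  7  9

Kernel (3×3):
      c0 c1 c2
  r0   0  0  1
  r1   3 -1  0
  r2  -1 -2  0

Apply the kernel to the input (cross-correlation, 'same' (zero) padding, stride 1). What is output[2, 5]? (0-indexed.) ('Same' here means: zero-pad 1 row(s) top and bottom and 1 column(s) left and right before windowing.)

The receptive field on the zero-padded input at this output position is [2 5 4 / 1 9 4 / 9 0 9]. Elementwise product with the kernel and sum: 4·1 + 1·3 + 9·-1 + 9·-1 + 0·-2.

-11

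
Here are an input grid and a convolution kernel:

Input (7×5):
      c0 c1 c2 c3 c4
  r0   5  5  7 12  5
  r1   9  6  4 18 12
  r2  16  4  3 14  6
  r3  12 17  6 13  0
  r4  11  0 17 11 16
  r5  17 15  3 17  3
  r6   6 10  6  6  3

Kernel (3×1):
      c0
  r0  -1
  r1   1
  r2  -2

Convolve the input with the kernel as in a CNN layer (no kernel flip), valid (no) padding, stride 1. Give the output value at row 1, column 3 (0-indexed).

-30

The receptive field on the input at this output position is [18 / 14 / 13]. Elementwise product with the kernel and sum: 18·-1 + 14·1 + 13·-2.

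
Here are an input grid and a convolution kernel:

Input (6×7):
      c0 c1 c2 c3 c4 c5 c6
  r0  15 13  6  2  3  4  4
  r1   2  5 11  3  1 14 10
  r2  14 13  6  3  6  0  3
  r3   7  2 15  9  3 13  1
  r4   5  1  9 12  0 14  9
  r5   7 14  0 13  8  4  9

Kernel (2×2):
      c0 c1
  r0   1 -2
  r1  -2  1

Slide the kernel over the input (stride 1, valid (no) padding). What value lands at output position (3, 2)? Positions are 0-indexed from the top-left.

The receptive field on the input at this output position is [15 9 / 9 12]. Elementwise product with the kernel and sum: 15·1 + 9·-2 + 9·-2 + 12·1.

-9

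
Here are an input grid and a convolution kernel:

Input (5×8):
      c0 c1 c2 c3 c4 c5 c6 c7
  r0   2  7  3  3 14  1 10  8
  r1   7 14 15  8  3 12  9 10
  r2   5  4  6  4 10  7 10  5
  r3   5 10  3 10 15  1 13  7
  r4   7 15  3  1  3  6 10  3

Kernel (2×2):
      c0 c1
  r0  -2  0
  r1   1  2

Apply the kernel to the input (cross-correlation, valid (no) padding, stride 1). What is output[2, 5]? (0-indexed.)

13

The receptive field on the input at this output position is [7 10 / 1 13]. Elementwise product with the kernel and sum: 7·-2 + 1·1 + 13·2.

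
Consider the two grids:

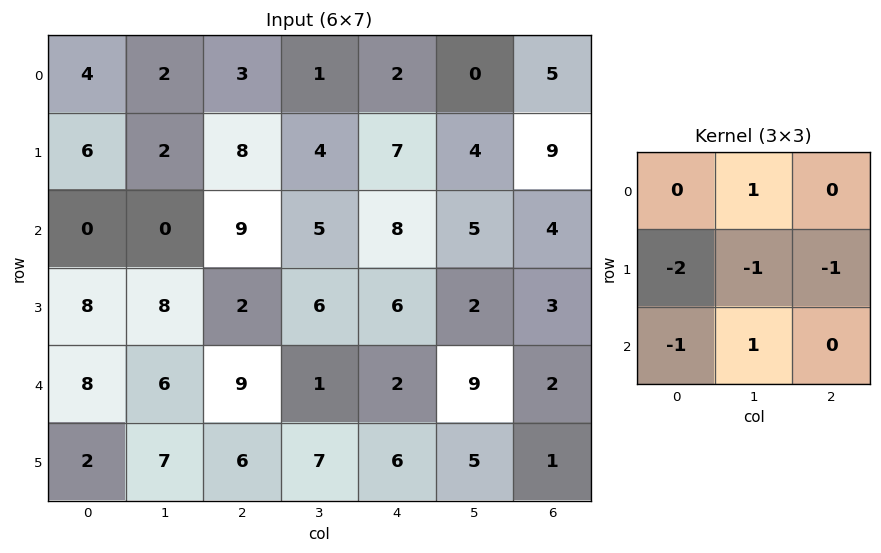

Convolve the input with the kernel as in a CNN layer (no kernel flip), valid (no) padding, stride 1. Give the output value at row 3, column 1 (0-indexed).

-21

The receptive field on the input at this output position is [8 2 6 / 6 9 1 / 7 6 7]. Elementwise product with the kernel and sum: 2·1 + 6·-2 + 9·-1 + 1·-1 + 7·-1 + 6·1.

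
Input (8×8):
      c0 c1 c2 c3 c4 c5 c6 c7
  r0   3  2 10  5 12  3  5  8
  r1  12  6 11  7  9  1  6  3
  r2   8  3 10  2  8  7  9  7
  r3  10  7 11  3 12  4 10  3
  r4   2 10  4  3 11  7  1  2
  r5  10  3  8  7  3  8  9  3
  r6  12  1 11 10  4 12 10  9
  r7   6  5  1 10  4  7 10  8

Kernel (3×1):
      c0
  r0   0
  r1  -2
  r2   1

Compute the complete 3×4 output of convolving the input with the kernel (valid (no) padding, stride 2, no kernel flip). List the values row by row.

Output[0,0]: The receptive field on the input at this output position is [3 / 12 / 8]. Elementwise product with the kernel and sum: 12·-2 + 8·1.
Output[0,1]: The receptive field on the input at this output position is [10 / 11 / 10]. Elementwise product with the kernel and sum: 11·-2 + 10·1.

-16 -12 -10 -3
-18 -18 -13 -19
-8 -5 -2 -8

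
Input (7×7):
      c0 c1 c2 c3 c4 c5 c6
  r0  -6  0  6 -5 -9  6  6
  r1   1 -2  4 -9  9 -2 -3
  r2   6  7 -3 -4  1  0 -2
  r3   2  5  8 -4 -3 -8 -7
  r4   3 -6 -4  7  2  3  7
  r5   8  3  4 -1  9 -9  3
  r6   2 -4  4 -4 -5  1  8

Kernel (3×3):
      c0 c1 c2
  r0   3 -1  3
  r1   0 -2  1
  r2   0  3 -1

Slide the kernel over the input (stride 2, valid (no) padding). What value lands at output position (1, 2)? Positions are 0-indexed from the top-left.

The receptive field on the input at this output position is [1 0 -2 / -3 -8 -7 / 2 3 7]. Elementwise product with the kernel and sum: 1·3 + 0·-1 + -2·3 + -8·-2 + -7·1 + 3·3 + 7·-1.

8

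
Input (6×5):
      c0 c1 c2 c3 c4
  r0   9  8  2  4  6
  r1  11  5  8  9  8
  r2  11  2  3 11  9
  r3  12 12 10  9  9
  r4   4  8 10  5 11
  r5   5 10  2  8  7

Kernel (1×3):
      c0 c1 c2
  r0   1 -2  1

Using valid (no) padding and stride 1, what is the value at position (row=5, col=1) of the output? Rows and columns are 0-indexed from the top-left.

The receptive field on the input at this output position is [10 2 8]. Elementwise product with the kernel and sum: 10·1 + 2·-2 + 8·1.

14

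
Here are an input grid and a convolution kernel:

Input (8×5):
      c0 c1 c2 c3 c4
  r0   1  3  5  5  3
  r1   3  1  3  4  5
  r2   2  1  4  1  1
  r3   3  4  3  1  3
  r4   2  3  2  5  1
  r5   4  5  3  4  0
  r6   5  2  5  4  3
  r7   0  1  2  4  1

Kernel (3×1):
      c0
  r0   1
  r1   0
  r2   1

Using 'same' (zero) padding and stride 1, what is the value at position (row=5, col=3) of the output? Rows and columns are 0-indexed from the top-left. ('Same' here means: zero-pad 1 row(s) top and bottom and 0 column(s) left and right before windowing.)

9

The receptive field on the zero-padded input at this output position is [5 / 4 / 4]. Elementwise product with the kernel and sum: 5·1 + 4·1.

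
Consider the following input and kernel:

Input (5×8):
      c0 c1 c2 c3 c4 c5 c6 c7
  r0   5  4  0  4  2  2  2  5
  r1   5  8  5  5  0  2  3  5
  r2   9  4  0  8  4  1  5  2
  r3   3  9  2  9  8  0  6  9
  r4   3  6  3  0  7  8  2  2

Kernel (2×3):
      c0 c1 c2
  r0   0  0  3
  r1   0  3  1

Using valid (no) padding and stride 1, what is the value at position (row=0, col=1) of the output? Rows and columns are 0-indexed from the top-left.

32

The receptive field on the input at this output position is [4 0 4 / 8 5 5]. Elementwise product with the kernel and sum: 4·3 + 5·3 + 5·1.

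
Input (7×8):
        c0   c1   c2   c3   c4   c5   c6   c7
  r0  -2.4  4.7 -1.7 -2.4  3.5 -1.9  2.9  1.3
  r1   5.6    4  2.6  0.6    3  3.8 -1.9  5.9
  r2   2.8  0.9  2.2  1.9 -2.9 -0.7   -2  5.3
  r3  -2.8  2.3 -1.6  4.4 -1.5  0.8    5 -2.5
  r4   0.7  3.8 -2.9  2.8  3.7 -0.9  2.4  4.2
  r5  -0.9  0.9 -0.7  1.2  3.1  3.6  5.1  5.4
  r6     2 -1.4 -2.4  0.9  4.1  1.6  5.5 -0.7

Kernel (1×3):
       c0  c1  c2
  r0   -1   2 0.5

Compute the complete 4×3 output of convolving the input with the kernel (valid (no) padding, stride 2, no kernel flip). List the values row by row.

Output[0,0]: The receptive field on the input at this output position is [-2.4 4.7 -1.7]. Elementwise product with the kernel and sum: -2.4·-1 + 4.7·2 + -1.7·0.5.

10.95 -1.35 -5.85
0.1 0.15 0.5
5.45 10.35 -4.3
-6 6.25 1.85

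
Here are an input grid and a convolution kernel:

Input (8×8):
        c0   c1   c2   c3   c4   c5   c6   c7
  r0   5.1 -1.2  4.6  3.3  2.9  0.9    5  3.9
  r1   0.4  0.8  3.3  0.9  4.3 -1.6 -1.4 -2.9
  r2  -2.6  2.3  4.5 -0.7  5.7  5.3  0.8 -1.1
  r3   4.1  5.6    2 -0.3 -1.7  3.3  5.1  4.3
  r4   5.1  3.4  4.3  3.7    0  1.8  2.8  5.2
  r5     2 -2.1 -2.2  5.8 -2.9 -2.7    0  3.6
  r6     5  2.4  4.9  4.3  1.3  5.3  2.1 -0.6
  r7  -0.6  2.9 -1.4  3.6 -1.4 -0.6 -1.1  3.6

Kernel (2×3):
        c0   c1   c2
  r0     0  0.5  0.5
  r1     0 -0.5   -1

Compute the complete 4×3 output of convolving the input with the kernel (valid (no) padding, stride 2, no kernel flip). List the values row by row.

-2 -1.65 5.15
-1.4 4.35 -3.7
7.1 1.85 3.65
3.6 2.4 5.1

Output[0,0]: The receptive field on the input at this output position is [5.1 -1.2 4.6 / 0.4 0.8 3.3]. Elementwise product with the kernel and sum: -1.2·0.5 + 4.6·0.5 + 0.8·-0.5 + 3.3·-1.
Output[0,1]: The receptive field on the input at this output position is [4.6 3.3 2.9 / 3.3 0.9 4.3]. Elementwise product with the kernel and sum: 3.3·0.5 + 2.9·0.5 + 0.9·-0.5 + 4.3·-1.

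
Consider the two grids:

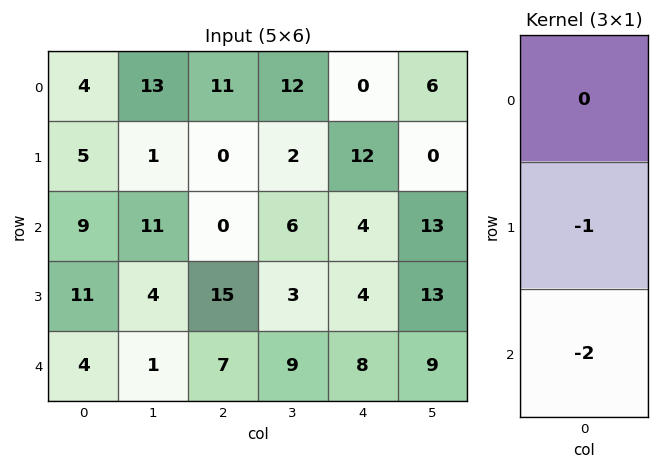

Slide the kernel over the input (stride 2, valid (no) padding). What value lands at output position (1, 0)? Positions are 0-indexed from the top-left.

The receptive field on the input at this output position is [9 / 11 / 4]. Elementwise product with the kernel and sum: 11·-1 + 4·-2.

-19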